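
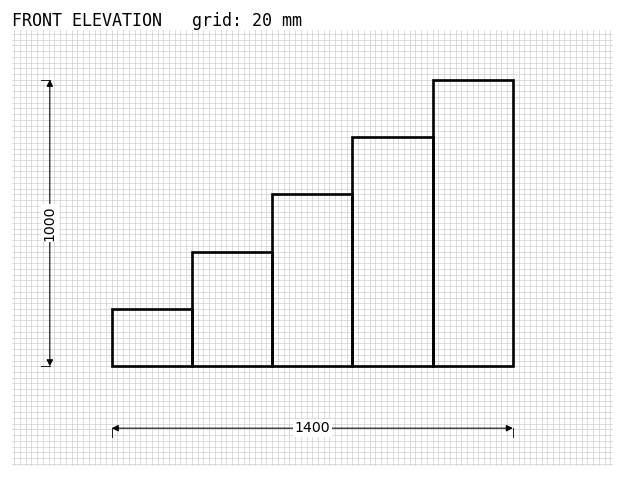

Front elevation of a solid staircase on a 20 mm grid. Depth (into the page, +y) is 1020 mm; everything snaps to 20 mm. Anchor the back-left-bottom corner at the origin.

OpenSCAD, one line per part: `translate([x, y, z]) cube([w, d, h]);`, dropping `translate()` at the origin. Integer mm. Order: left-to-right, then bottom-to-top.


cube([280, 1020, 200]);
translate([280, 0, 0]) cube([280, 1020, 400]);
translate([560, 0, 0]) cube([280, 1020, 600]);
translate([840, 0, 0]) cube([280, 1020, 800]);
translate([1120, 0, 0]) cube([280, 1020, 1000]);


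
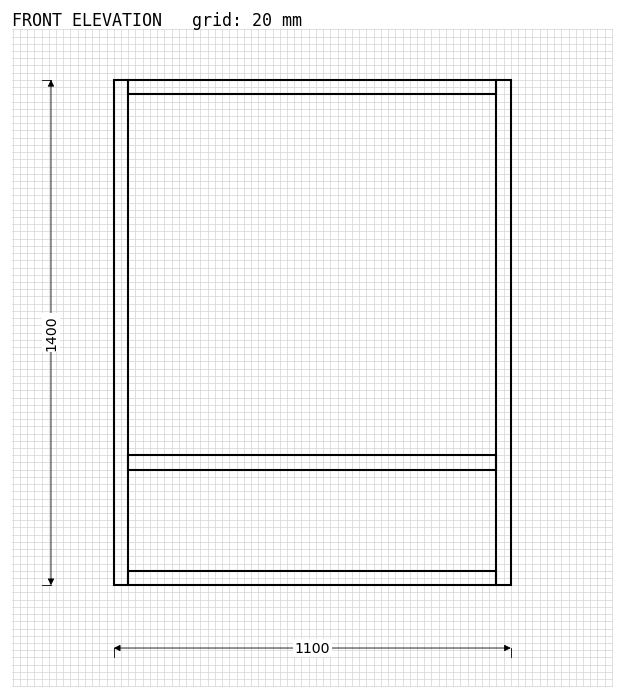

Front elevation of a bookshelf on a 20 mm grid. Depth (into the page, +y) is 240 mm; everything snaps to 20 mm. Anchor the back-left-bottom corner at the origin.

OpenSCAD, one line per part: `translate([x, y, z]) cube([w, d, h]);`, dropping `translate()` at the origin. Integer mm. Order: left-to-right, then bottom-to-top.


cube([40, 240, 1400]);
translate([40, 0, 0]) cube([1020, 240, 40]);
translate([40, 0, 320]) cube([1020, 240, 40]);
translate([40, 0, 1360]) cube([1020, 240, 40]);
translate([1060, 0, 0]) cube([40, 240, 1400]);


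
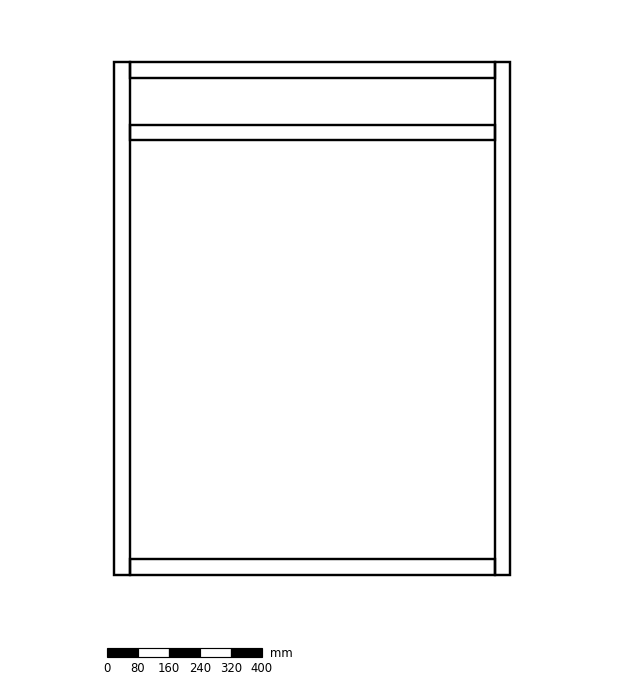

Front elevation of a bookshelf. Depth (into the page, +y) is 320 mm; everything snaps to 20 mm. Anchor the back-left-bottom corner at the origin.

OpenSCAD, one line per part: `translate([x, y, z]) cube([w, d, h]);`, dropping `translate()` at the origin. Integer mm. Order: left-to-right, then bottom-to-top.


cube([40, 320, 1320]);
translate([40, 0, 0]) cube([940, 320, 40]);
translate([40, 0, 1120]) cube([940, 320, 40]);
translate([40, 0, 1280]) cube([940, 320, 40]);
translate([980, 0, 0]) cube([40, 320, 1320]);


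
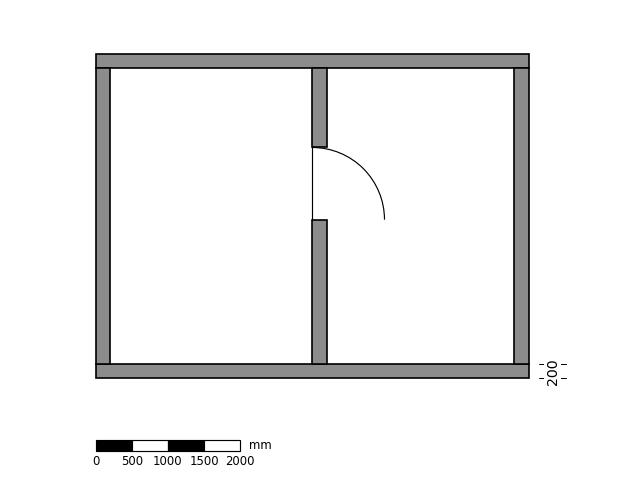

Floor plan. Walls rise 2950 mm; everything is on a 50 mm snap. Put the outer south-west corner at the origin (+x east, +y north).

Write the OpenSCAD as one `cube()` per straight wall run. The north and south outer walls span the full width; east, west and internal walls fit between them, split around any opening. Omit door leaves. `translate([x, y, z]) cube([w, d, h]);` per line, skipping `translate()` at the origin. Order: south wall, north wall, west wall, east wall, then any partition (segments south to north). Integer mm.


cube([6000, 200, 2950]);
translate([0, 4300, 0]) cube([6000, 200, 2950]);
translate([0, 200, 0]) cube([200, 4100, 2950]);
translate([5800, 200, 0]) cube([200, 4100, 2950]);
translate([3000, 200, 0]) cube([200, 2000, 2950]);
translate([3000, 3200, 0]) cube([200, 1100, 2950]);


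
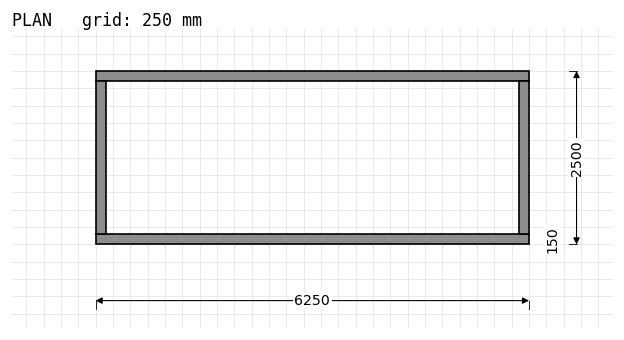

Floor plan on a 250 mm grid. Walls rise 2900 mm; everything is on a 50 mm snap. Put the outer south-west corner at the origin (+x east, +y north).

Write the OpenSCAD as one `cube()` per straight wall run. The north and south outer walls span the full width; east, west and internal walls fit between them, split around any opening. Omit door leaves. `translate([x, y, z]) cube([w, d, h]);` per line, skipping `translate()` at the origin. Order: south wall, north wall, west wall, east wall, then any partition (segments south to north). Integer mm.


cube([6250, 150, 2900]);
translate([0, 2350, 0]) cube([6250, 150, 2900]);
translate([0, 150, 0]) cube([150, 2200, 2900]);
translate([6100, 150, 0]) cube([150, 2200, 2900]);


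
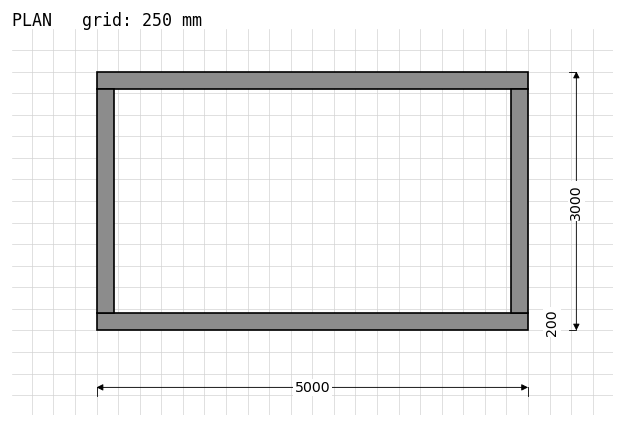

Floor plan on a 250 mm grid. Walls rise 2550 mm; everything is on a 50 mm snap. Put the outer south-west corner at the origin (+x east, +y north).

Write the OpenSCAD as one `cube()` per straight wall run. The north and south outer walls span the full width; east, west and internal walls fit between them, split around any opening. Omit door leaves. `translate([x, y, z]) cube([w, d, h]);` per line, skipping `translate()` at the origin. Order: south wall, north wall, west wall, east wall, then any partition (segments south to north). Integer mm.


cube([5000, 200, 2550]);
translate([0, 2800, 0]) cube([5000, 200, 2550]);
translate([0, 200, 0]) cube([200, 2600, 2550]);
translate([4800, 200, 0]) cube([200, 2600, 2550]);


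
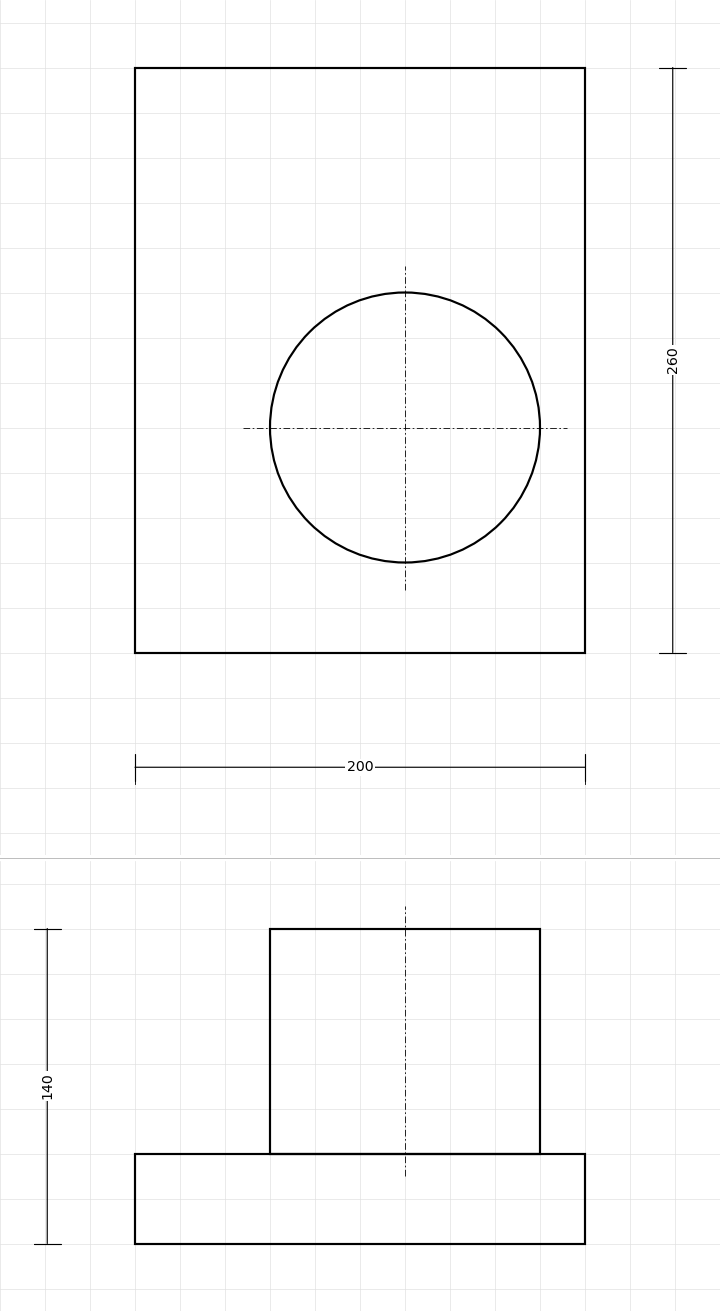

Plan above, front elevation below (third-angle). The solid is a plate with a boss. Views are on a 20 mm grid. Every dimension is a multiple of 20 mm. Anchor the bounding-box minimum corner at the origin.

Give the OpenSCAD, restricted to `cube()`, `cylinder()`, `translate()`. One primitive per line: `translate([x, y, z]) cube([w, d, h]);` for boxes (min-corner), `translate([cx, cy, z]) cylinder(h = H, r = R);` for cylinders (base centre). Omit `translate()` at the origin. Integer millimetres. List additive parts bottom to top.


cube([200, 260, 40]);
translate([120, 100, 40]) cylinder(h = 100, r = 60);


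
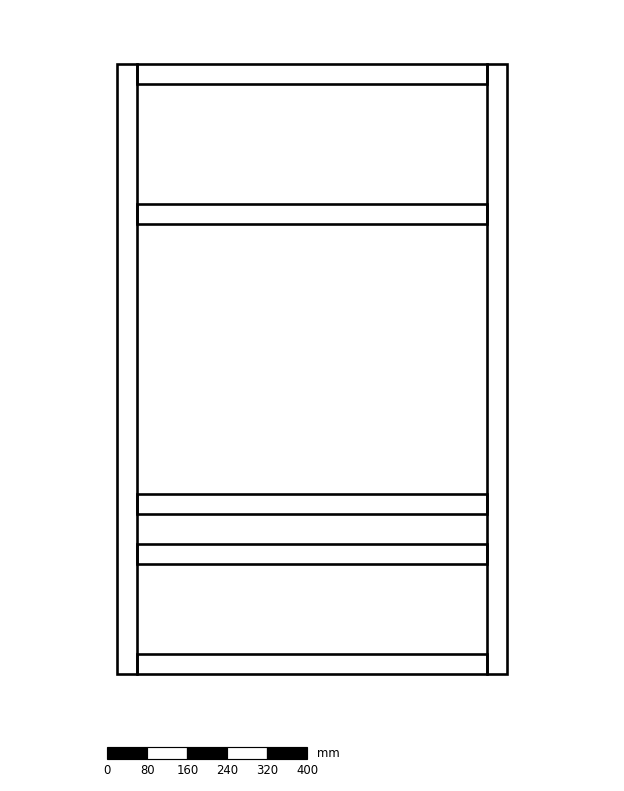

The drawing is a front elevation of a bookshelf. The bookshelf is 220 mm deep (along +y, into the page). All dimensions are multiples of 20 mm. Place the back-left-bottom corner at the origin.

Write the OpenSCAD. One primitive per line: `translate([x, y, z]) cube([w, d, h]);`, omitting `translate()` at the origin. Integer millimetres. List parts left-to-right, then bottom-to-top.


cube([40, 220, 1220]);
translate([40, 0, 0]) cube([700, 220, 40]);
translate([40, 0, 220]) cube([700, 220, 40]);
translate([40, 0, 320]) cube([700, 220, 40]);
translate([40, 0, 900]) cube([700, 220, 40]);
translate([40, 0, 1180]) cube([700, 220, 40]);
translate([740, 0, 0]) cube([40, 220, 1220]);


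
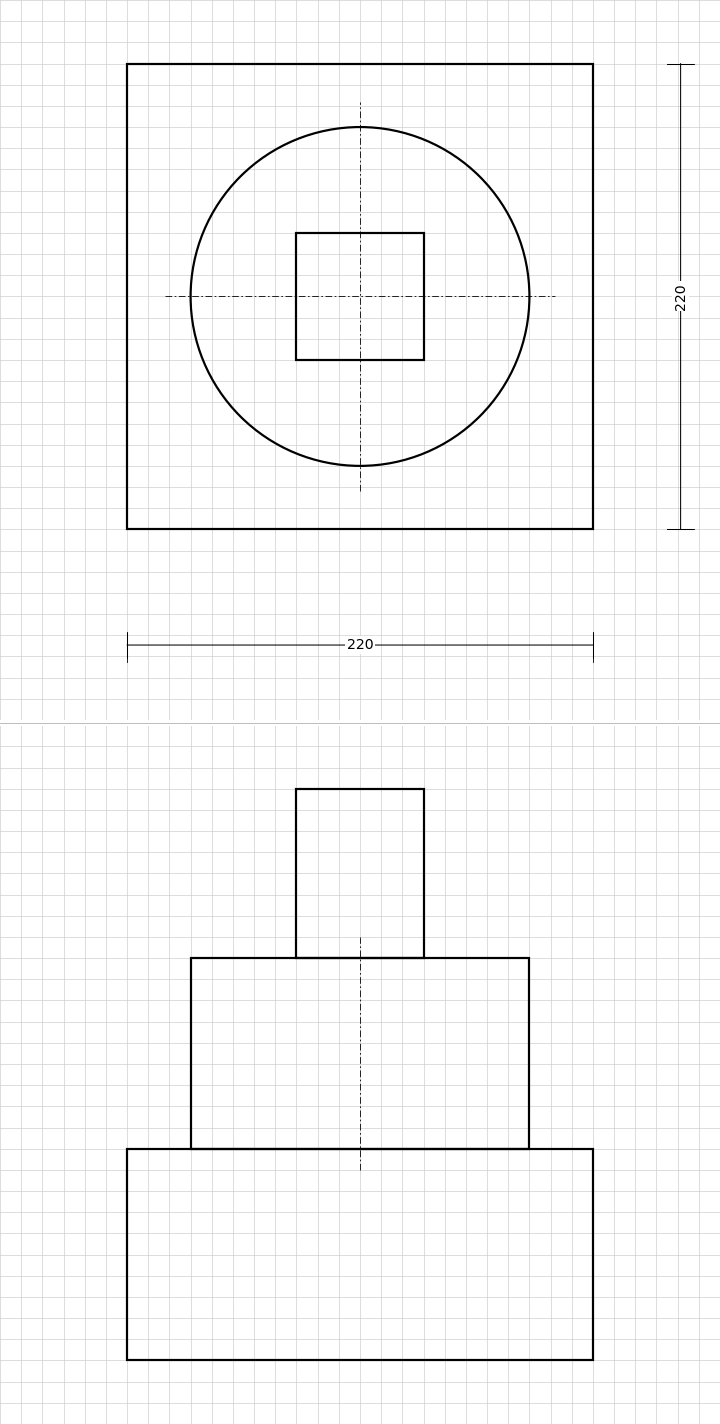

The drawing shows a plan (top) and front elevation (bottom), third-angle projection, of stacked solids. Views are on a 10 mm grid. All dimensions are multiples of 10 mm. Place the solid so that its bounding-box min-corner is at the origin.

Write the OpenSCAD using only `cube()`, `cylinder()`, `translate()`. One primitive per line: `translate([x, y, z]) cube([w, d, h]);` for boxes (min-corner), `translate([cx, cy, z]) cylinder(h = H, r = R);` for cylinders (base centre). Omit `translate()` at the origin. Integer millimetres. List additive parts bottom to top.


cube([220, 220, 100]);
translate([110, 110, 100]) cylinder(h = 90, r = 80);
translate([80, 80, 190]) cube([60, 60, 80]);


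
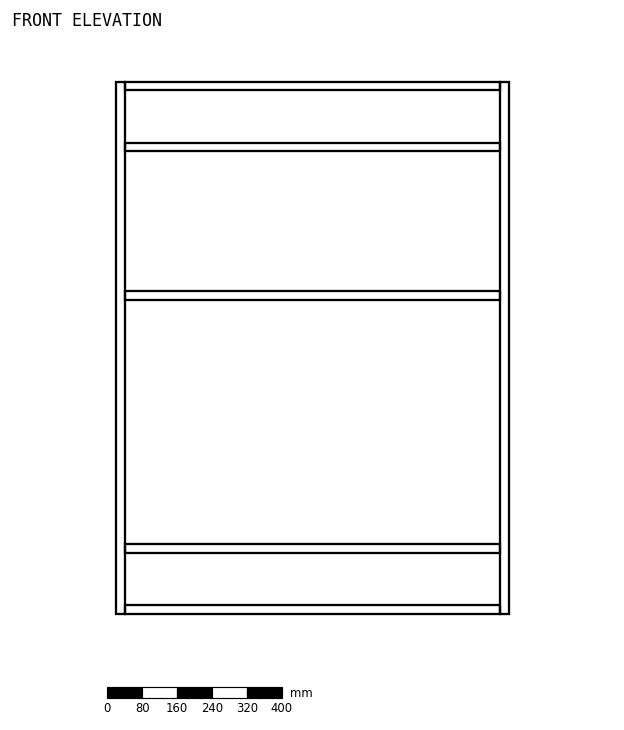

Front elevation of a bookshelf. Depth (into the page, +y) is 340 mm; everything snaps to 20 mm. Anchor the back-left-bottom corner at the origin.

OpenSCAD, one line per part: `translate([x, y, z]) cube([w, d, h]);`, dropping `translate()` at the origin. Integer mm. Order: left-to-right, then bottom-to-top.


cube([20, 340, 1220]);
translate([20, 0, 0]) cube([860, 340, 20]);
translate([20, 0, 140]) cube([860, 340, 20]);
translate([20, 0, 720]) cube([860, 340, 20]);
translate([20, 0, 1060]) cube([860, 340, 20]);
translate([20, 0, 1200]) cube([860, 340, 20]);
translate([880, 0, 0]) cube([20, 340, 1220]);


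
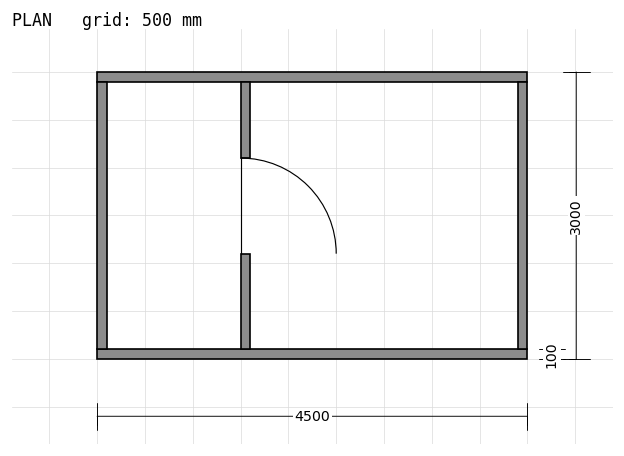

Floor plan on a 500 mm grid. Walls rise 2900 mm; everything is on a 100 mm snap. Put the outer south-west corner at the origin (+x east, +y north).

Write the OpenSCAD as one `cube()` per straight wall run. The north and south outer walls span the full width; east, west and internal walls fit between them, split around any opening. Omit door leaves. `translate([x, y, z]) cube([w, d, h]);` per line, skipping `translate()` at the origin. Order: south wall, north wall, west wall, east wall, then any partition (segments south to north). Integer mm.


cube([4500, 100, 2900]);
translate([0, 2900, 0]) cube([4500, 100, 2900]);
translate([0, 100, 0]) cube([100, 2800, 2900]);
translate([4400, 100, 0]) cube([100, 2800, 2900]);
translate([1500, 100, 0]) cube([100, 1000, 2900]);
translate([1500, 2100, 0]) cube([100, 800, 2900]);


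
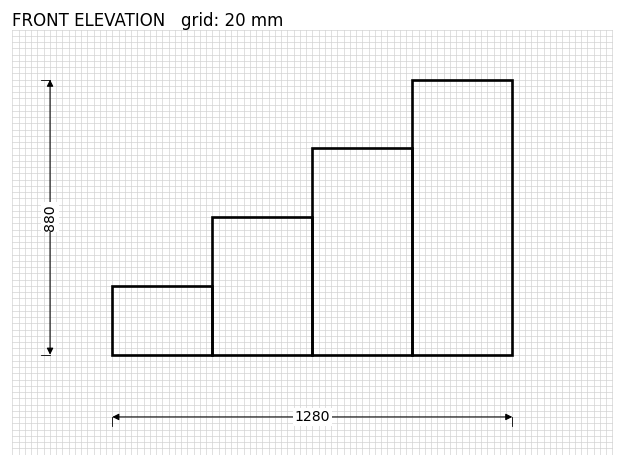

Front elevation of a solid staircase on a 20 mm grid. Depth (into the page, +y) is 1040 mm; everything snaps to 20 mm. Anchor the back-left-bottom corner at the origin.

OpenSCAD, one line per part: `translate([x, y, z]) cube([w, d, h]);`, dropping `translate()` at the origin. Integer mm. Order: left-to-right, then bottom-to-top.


cube([320, 1040, 220]);
translate([320, 0, 0]) cube([320, 1040, 440]);
translate([640, 0, 0]) cube([320, 1040, 660]);
translate([960, 0, 0]) cube([320, 1040, 880]);


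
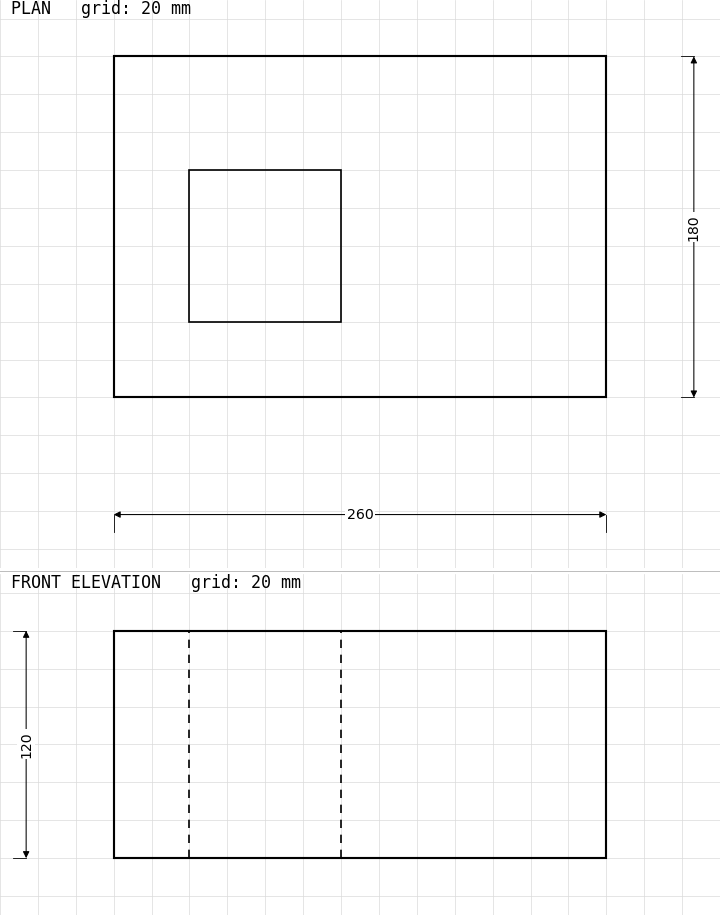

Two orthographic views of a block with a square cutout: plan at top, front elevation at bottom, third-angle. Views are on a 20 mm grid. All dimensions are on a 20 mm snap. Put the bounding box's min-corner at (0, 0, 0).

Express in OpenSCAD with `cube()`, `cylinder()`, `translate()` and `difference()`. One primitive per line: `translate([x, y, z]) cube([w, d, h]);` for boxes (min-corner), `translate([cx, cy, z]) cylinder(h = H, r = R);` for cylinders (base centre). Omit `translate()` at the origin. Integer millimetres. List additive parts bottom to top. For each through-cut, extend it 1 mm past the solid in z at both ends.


difference() {
  cube([260, 180, 120]);
  translate([40, 40, -1]) cube([80, 80, 122]);
}


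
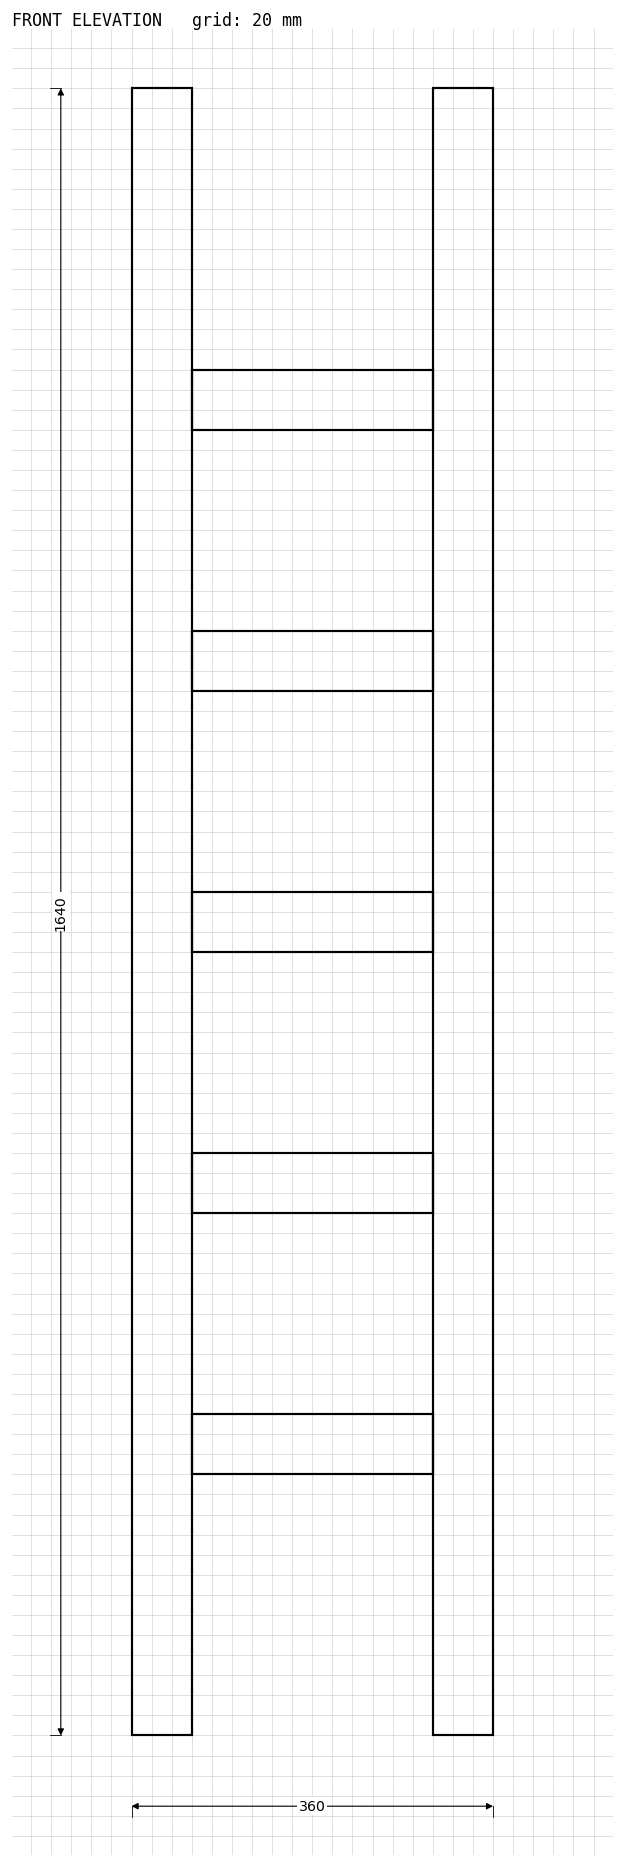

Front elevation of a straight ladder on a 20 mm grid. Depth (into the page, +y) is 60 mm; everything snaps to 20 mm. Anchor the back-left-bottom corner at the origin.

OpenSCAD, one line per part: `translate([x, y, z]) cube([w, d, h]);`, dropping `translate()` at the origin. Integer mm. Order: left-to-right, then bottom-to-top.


cube([60, 60, 1640]);
translate([60, 0, 260]) cube([240, 60, 60]);
translate([60, 0, 520]) cube([240, 60, 60]);
translate([60, 0, 780]) cube([240, 60, 60]);
translate([60, 0, 1040]) cube([240, 60, 60]);
translate([60, 0, 1300]) cube([240, 60, 60]);
translate([300, 0, 0]) cube([60, 60, 1640]);


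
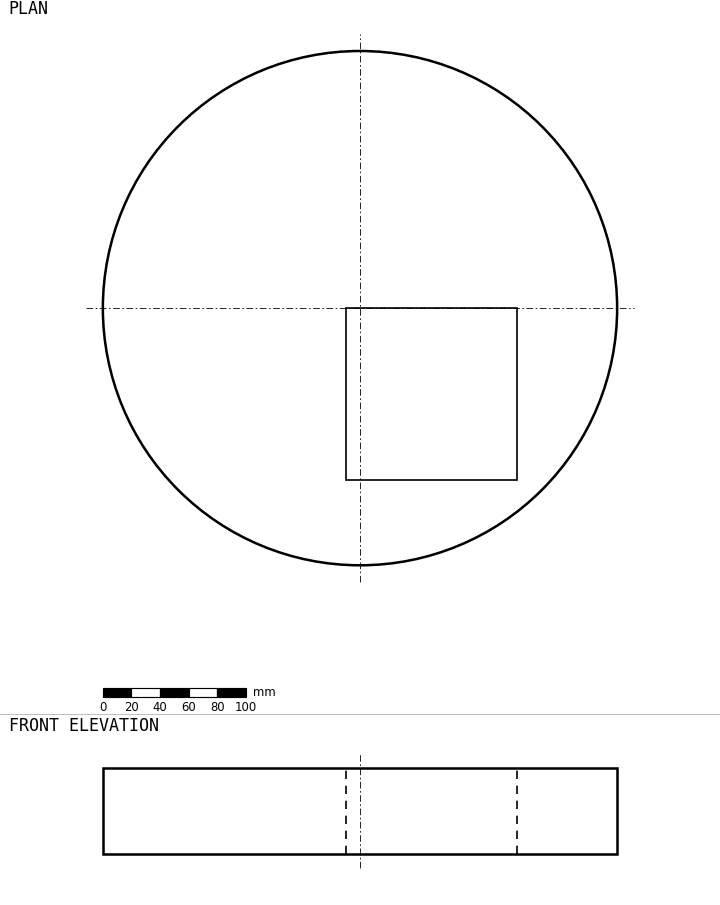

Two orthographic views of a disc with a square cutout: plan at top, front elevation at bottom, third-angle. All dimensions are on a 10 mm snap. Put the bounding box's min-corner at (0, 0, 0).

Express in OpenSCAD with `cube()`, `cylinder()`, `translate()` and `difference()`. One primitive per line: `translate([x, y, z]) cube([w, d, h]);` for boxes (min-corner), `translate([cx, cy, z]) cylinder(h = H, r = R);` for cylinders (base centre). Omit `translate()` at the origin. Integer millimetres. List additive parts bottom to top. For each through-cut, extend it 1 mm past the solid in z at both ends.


difference() {
  translate([180, 180, 0]) cylinder(h = 60, r = 180);
  translate([170, 60, -1]) cube([120, 120, 62]);
}


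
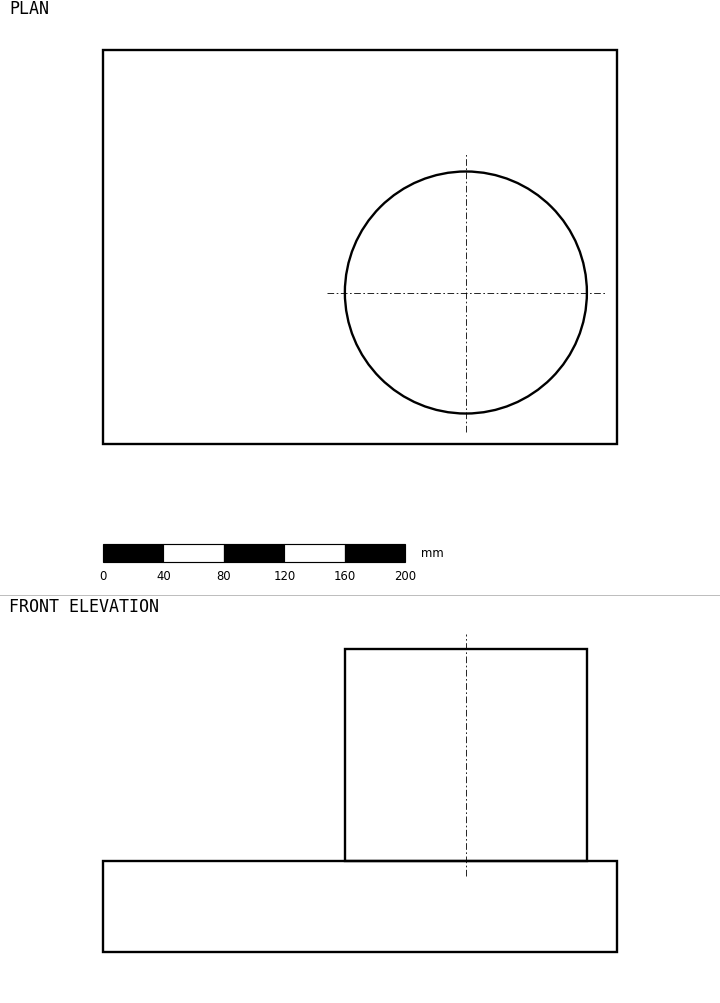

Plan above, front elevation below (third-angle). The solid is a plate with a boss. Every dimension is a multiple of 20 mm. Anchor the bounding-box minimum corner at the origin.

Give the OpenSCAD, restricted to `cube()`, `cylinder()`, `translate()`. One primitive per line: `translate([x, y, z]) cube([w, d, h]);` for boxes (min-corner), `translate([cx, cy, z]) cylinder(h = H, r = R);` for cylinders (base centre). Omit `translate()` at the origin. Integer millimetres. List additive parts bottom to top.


cube([340, 260, 60]);
translate([240, 100, 60]) cylinder(h = 140, r = 80);


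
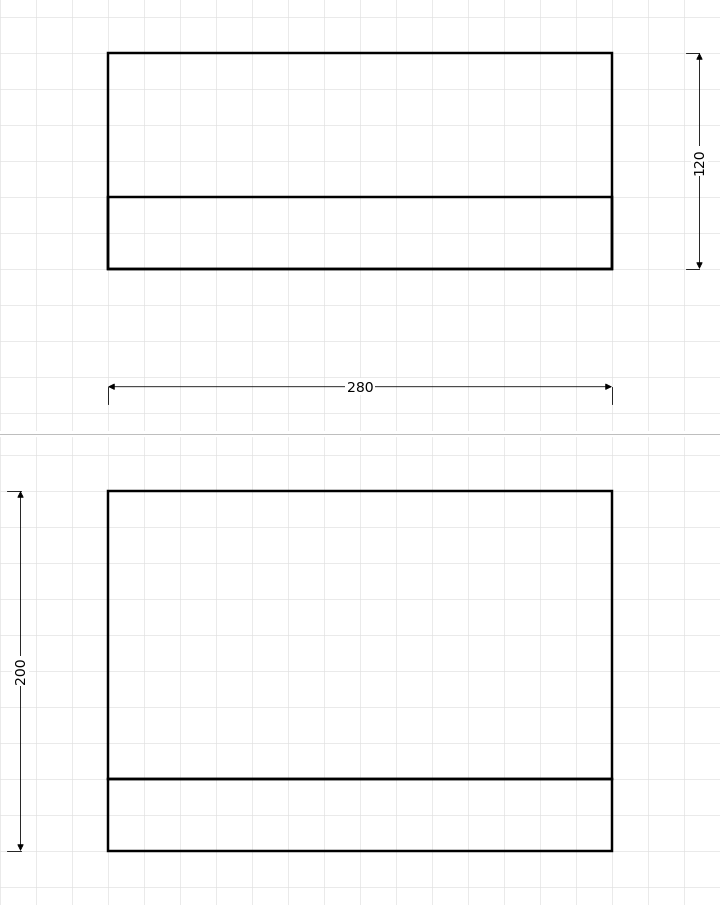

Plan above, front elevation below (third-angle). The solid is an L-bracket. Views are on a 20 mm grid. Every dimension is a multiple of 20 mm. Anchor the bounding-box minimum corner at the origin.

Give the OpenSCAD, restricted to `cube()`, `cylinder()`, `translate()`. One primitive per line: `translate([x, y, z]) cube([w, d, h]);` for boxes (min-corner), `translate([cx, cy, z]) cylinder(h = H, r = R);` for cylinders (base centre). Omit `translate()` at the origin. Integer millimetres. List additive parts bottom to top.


cube([280, 120, 40]);
translate([0, 0, 40]) cube([280, 40, 160]);


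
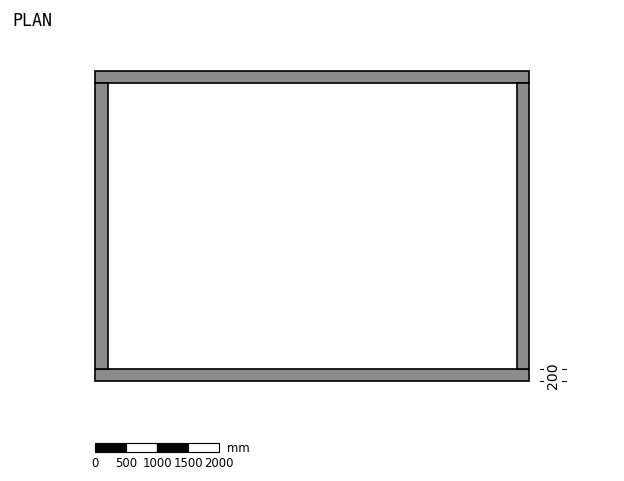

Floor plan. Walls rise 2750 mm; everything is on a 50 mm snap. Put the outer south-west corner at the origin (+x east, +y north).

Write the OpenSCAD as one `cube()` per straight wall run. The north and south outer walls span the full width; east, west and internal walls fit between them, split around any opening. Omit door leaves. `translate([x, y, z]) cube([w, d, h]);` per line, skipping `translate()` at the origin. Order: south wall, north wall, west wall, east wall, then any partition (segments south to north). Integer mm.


cube([7000, 200, 2750]);
translate([0, 4800, 0]) cube([7000, 200, 2750]);
translate([0, 200, 0]) cube([200, 4600, 2750]);
translate([6800, 200, 0]) cube([200, 4600, 2750]);


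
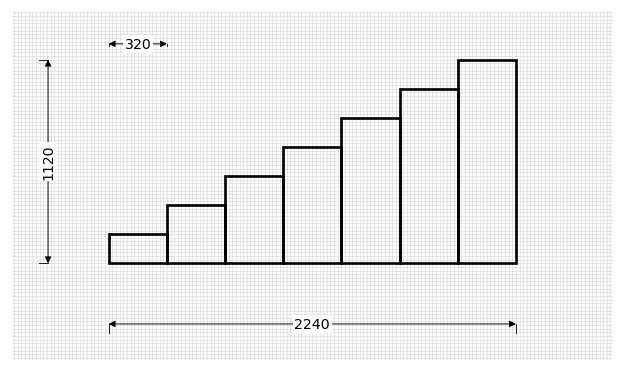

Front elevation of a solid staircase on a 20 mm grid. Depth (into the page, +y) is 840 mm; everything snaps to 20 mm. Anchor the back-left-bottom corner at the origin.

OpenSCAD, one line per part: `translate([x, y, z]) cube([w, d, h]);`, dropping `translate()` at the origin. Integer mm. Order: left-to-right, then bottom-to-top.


cube([320, 840, 160]);
translate([320, 0, 0]) cube([320, 840, 320]);
translate([640, 0, 0]) cube([320, 840, 480]);
translate([960, 0, 0]) cube([320, 840, 640]);
translate([1280, 0, 0]) cube([320, 840, 800]);
translate([1600, 0, 0]) cube([320, 840, 960]);
translate([1920, 0, 0]) cube([320, 840, 1120]);


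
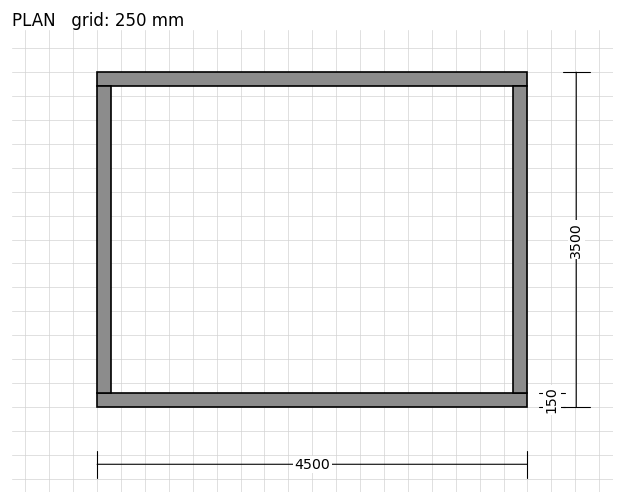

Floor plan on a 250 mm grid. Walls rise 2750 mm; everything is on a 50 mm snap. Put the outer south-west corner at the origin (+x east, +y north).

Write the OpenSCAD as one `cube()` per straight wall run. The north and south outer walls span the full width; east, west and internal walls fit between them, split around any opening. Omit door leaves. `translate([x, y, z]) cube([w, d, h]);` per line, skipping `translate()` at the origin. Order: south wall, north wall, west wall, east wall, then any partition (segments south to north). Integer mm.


cube([4500, 150, 2750]);
translate([0, 3350, 0]) cube([4500, 150, 2750]);
translate([0, 150, 0]) cube([150, 3200, 2750]);
translate([4350, 150, 0]) cube([150, 3200, 2750]);


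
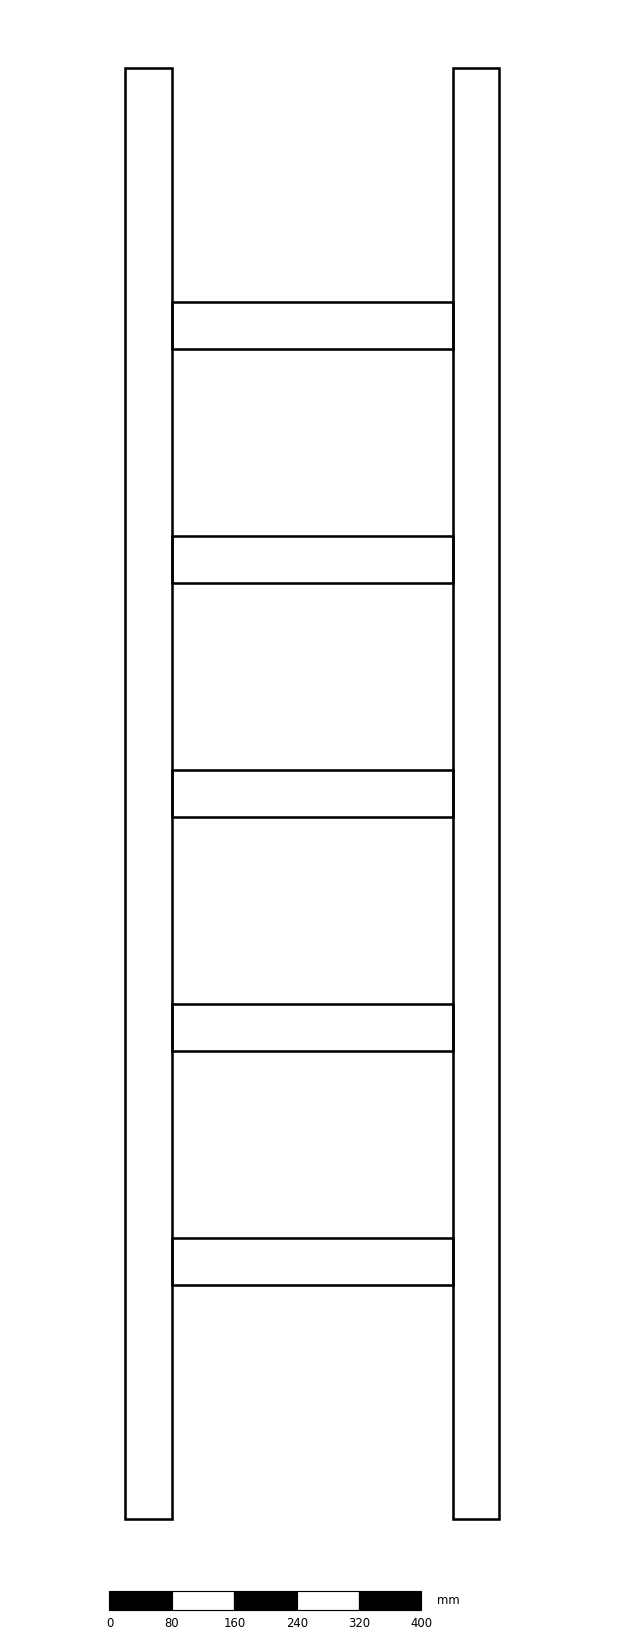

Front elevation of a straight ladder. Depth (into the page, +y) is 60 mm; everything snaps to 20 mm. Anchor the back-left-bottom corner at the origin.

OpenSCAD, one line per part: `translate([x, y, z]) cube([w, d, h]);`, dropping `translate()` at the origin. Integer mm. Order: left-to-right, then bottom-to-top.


cube([60, 60, 1860]);
translate([60, 0, 300]) cube([360, 60, 60]);
translate([60, 0, 600]) cube([360, 60, 60]);
translate([60, 0, 900]) cube([360, 60, 60]);
translate([60, 0, 1200]) cube([360, 60, 60]);
translate([60, 0, 1500]) cube([360, 60, 60]);
translate([420, 0, 0]) cube([60, 60, 1860]);


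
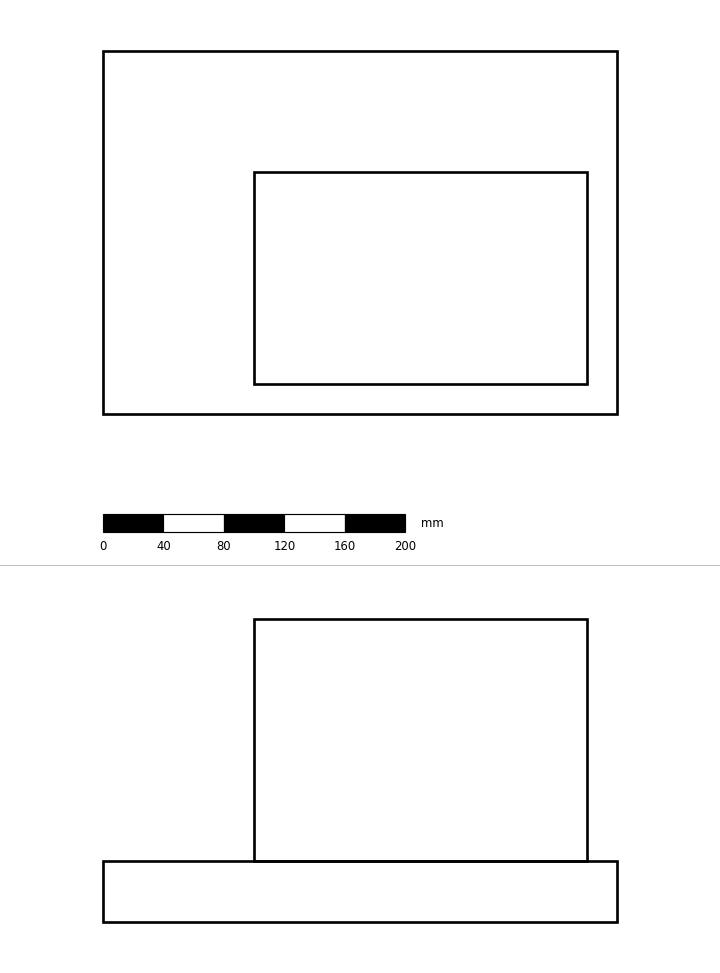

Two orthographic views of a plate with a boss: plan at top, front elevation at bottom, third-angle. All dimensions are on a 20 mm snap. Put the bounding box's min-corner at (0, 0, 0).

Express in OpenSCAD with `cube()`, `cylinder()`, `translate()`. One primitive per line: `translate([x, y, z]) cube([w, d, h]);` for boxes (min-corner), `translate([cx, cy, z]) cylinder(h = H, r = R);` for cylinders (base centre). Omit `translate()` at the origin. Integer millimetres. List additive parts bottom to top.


cube([340, 240, 40]);
translate([100, 20, 40]) cube([220, 140, 160]);


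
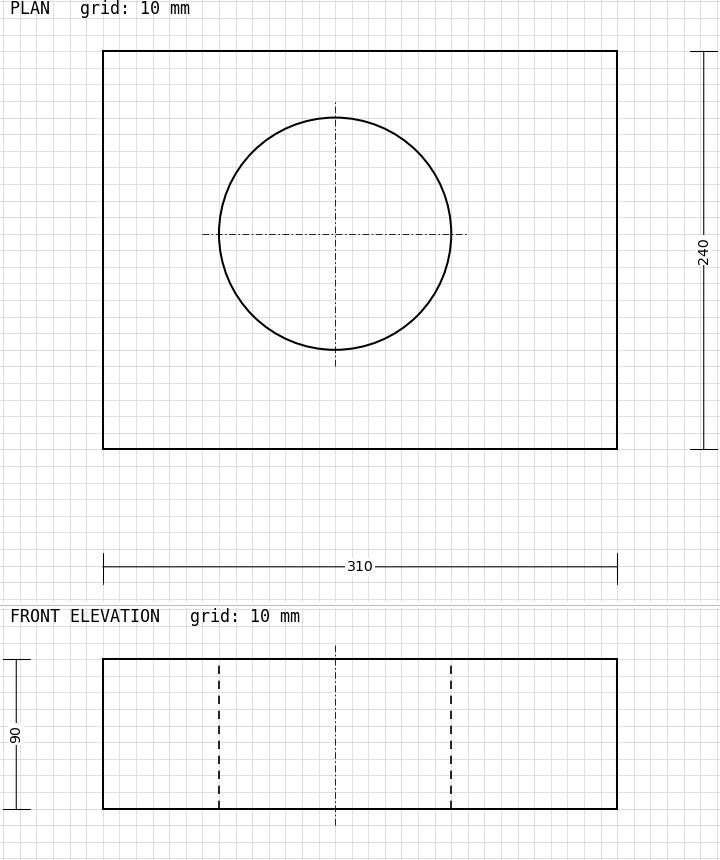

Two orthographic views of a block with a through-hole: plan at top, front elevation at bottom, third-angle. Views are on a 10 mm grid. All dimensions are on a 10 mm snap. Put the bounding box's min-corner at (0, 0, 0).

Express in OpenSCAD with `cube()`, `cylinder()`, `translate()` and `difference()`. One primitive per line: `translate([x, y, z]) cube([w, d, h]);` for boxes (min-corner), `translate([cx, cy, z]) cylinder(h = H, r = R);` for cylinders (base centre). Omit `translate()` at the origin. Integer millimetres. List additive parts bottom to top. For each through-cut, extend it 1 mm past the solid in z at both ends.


difference() {
  cube([310, 240, 90]);
  translate([140, 130, -1]) cylinder(h = 92, r = 70);
}


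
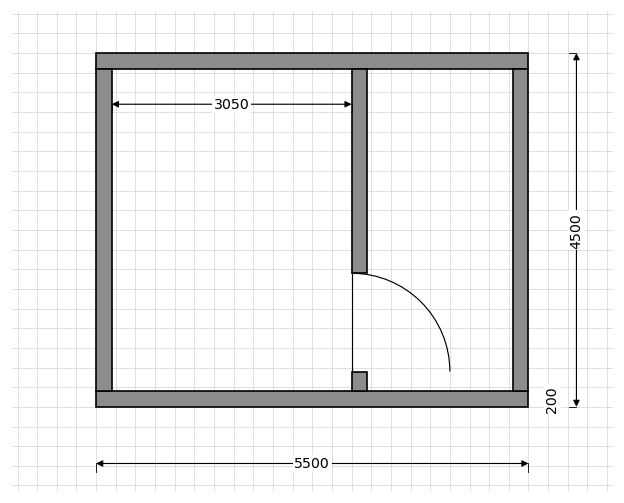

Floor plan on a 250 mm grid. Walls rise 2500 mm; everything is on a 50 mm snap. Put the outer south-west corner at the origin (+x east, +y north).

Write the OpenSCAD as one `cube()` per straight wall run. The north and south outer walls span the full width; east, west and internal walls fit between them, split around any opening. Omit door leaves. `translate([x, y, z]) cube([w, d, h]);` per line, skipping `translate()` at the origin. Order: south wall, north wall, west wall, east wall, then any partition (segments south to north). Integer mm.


cube([5500, 200, 2500]);
translate([0, 4300, 0]) cube([5500, 200, 2500]);
translate([0, 200, 0]) cube([200, 4100, 2500]);
translate([5300, 200, 0]) cube([200, 4100, 2500]);
translate([3250, 200, 0]) cube([200, 250, 2500]);
translate([3250, 1700, 0]) cube([200, 2600, 2500]);


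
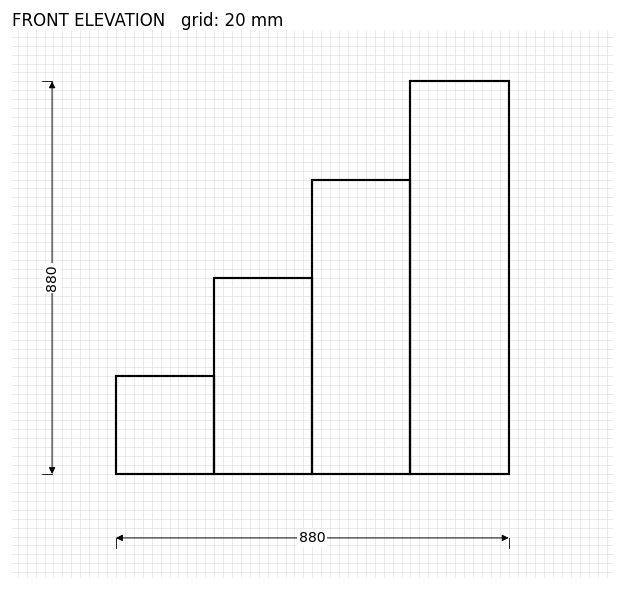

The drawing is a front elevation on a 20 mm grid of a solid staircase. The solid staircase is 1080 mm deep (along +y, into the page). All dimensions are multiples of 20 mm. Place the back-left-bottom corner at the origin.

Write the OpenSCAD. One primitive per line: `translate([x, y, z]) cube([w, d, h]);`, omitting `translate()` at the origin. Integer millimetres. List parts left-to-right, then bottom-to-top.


cube([220, 1080, 220]);
translate([220, 0, 0]) cube([220, 1080, 440]);
translate([440, 0, 0]) cube([220, 1080, 660]);
translate([660, 0, 0]) cube([220, 1080, 880]);


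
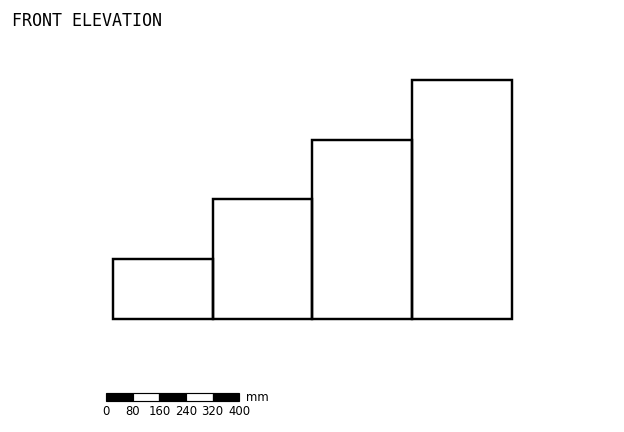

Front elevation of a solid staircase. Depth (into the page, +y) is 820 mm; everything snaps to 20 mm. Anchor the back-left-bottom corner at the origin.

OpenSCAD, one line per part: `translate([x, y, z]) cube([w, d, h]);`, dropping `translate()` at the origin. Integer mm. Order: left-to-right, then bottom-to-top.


cube([300, 820, 180]);
translate([300, 0, 0]) cube([300, 820, 360]);
translate([600, 0, 0]) cube([300, 820, 540]);
translate([900, 0, 0]) cube([300, 820, 720]);


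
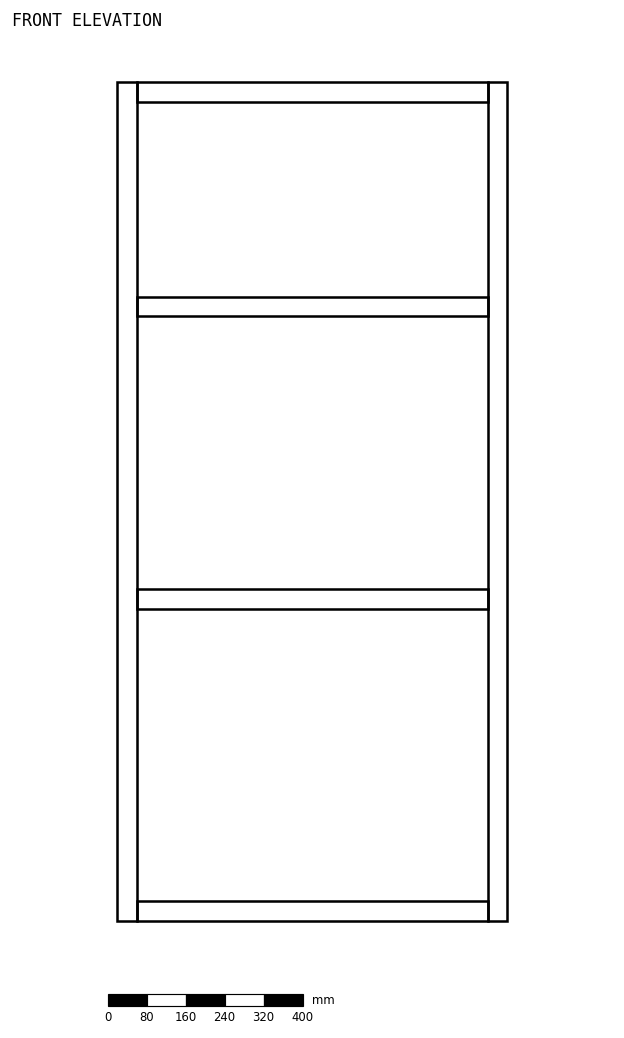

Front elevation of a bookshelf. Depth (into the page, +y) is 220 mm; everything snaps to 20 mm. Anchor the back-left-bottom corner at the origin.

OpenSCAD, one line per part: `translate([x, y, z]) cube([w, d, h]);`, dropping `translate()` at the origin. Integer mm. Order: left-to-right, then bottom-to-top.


cube([40, 220, 1720]);
translate([40, 0, 0]) cube([720, 220, 40]);
translate([40, 0, 640]) cube([720, 220, 40]);
translate([40, 0, 1240]) cube([720, 220, 40]);
translate([40, 0, 1680]) cube([720, 220, 40]);
translate([760, 0, 0]) cube([40, 220, 1720]);


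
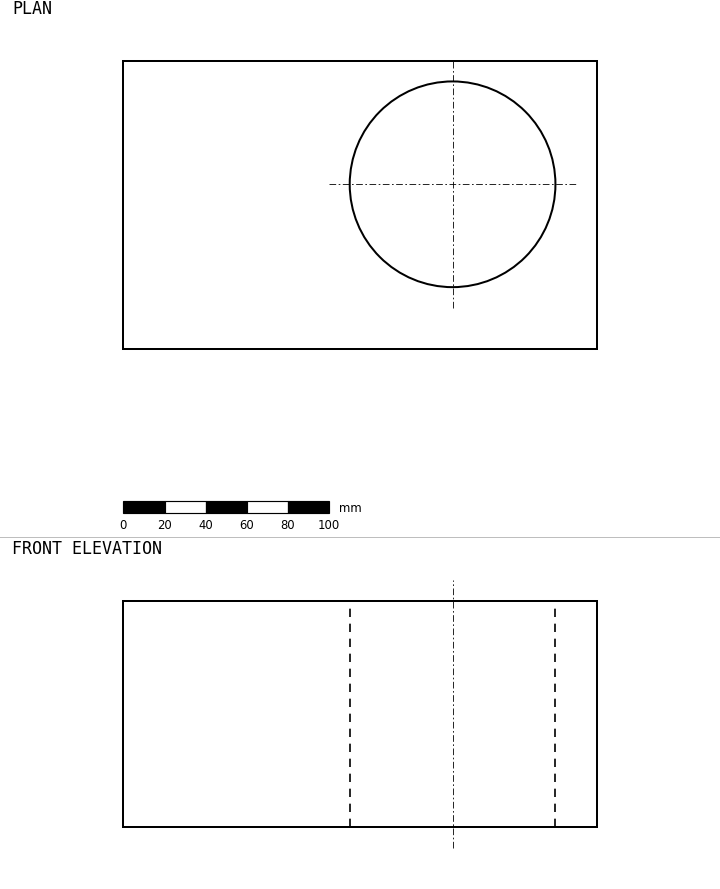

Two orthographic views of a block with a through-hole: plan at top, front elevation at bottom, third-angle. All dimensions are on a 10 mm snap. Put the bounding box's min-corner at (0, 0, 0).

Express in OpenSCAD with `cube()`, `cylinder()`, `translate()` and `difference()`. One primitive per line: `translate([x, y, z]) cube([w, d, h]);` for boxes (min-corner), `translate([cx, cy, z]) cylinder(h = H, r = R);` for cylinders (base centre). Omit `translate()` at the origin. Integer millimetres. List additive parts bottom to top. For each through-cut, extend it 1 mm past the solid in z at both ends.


difference() {
  cube([230, 140, 110]);
  translate([160, 80, -1]) cylinder(h = 112, r = 50);
}


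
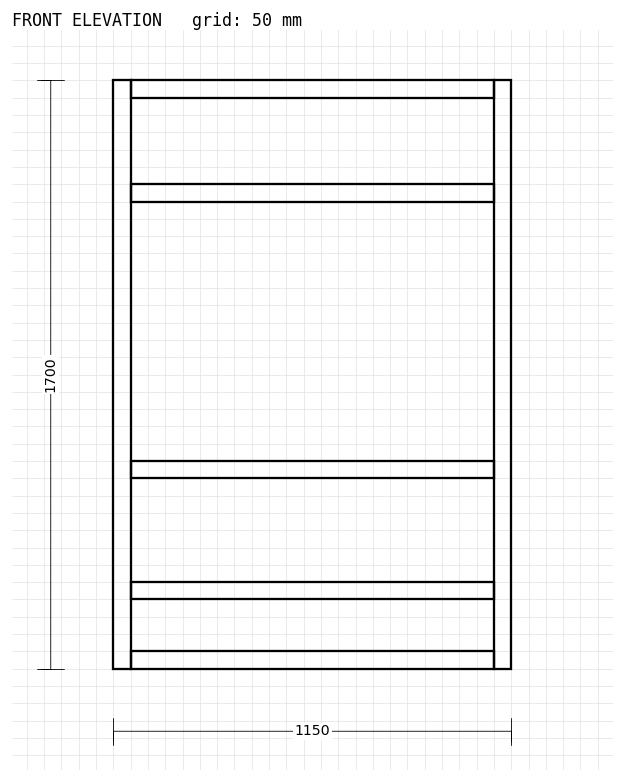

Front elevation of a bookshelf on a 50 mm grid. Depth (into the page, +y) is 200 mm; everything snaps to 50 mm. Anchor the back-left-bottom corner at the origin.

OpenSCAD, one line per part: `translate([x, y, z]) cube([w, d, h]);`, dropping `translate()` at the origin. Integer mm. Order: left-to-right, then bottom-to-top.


cube([50, 200, 1700]);
translate([50, 0, 0]) cube([1050, 200, 50]);
translate([50, 0, 200]) cube([1050, 200, 50]);
translate([50, 0, 550]) cube([1050, 200, 50]);
translate([50, 0, 1350]) cube([1050, 200, 50]);
translate([50, 0, 1650]) cube([1050, 200, 50]);
translate([1100, 0, 0]) cube([50, 200, 1700]);


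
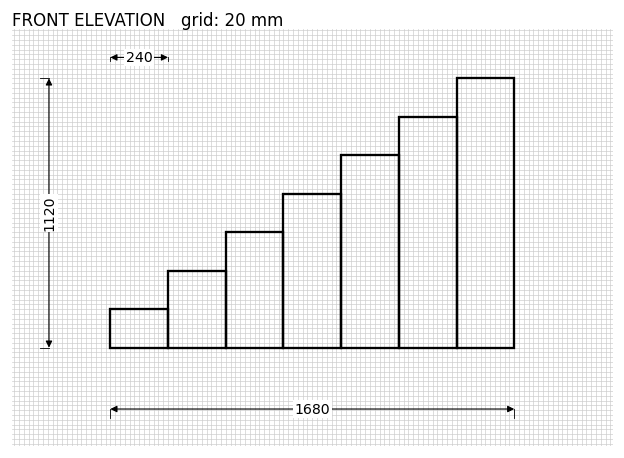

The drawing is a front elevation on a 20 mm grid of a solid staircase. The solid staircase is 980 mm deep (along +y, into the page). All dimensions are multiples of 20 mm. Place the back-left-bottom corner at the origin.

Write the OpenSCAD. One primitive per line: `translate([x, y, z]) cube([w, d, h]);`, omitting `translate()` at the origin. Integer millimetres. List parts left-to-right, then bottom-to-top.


cube([240, 980, 160]);
translate([240, 0, 0]) cube([240, 980, 320]);
translate([480, 0, 0]) cube([240, 980, 480]);
translate([720, 0, 0]) cube([240, 980, 640]);
translate([960, 0, 0]) cube([240, 980, 800]);
translate([1200, 0, 0]) cube([240, 980, 960]);
translate([1440, 0, 0]) cube([240, 980, 1120]);


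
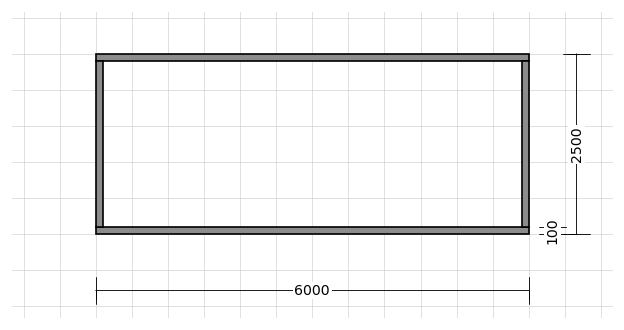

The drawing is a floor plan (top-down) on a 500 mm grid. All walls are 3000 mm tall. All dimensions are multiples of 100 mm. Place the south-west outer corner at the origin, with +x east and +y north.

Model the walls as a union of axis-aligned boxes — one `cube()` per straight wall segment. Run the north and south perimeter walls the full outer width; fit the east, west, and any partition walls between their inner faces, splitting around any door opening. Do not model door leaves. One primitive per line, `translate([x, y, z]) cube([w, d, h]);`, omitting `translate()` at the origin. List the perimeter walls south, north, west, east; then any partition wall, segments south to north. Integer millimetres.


cube([6000, 100, 3000]);
translate([0, 2400, 0]) cube([6000, 100, 3000]);
translate([0, 100, 0]) cube([100, 2300, 3000]);
translate([5900, 100, 0]) cube([100, 2300, 3000]);


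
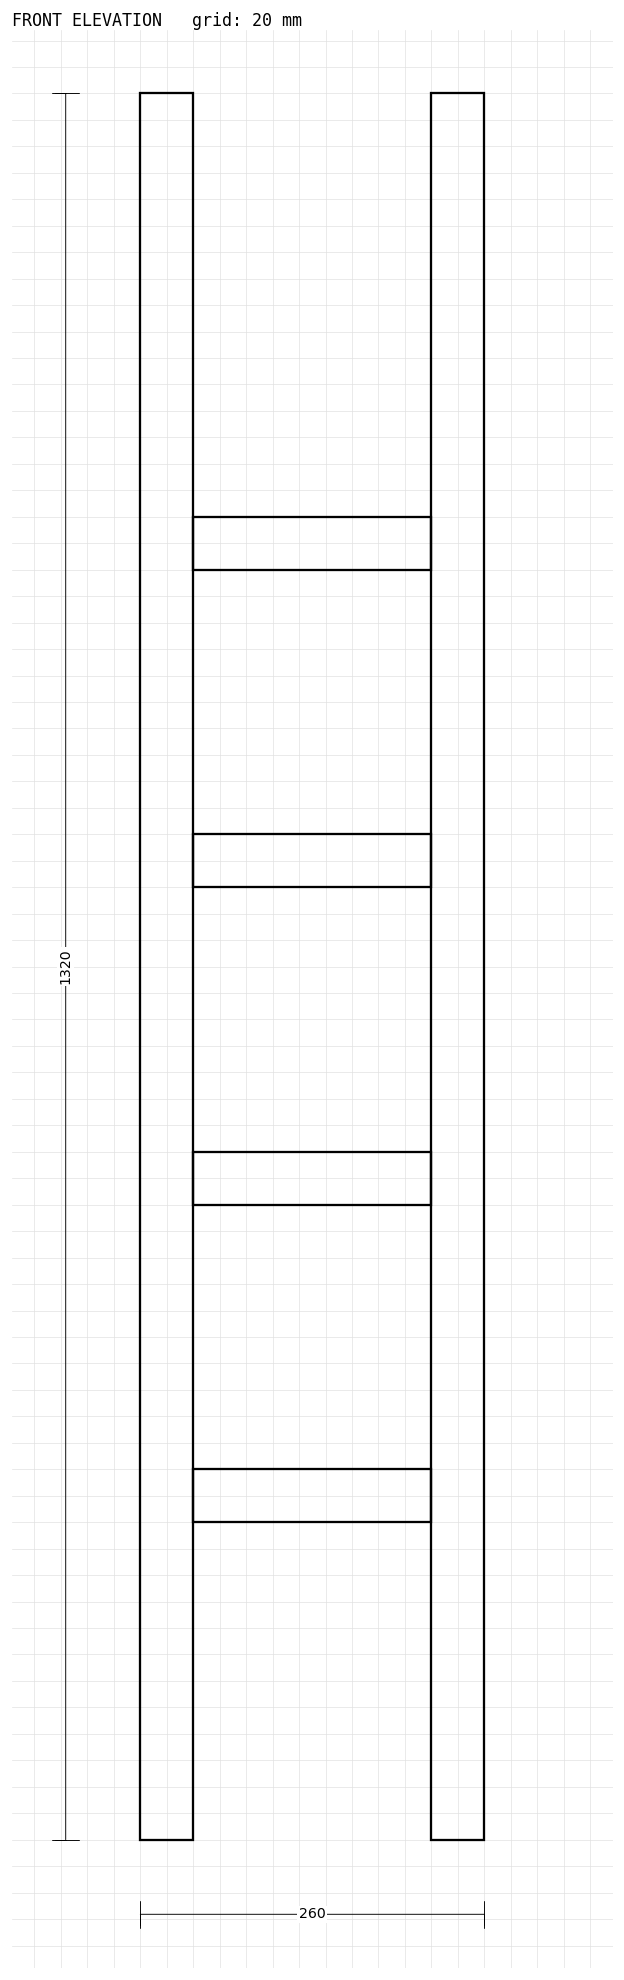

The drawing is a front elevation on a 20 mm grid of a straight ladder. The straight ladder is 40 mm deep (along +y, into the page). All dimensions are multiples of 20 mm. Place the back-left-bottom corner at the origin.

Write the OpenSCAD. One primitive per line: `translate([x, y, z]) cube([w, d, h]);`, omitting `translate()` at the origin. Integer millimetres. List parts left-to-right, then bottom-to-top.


cube([40, 40, 1320]);
translate([40, 0, 240]) cube([180, 40, 40]);
translate([40, 0, 480]) cube([180, 40, 40]);
translate([40, 0, 720]) cube([180, 40, 40]);
translate([40, 0, 960]) cube([180, 40, 40]);
translate([220, 0, 0]) cube([40, 40, 1320]);


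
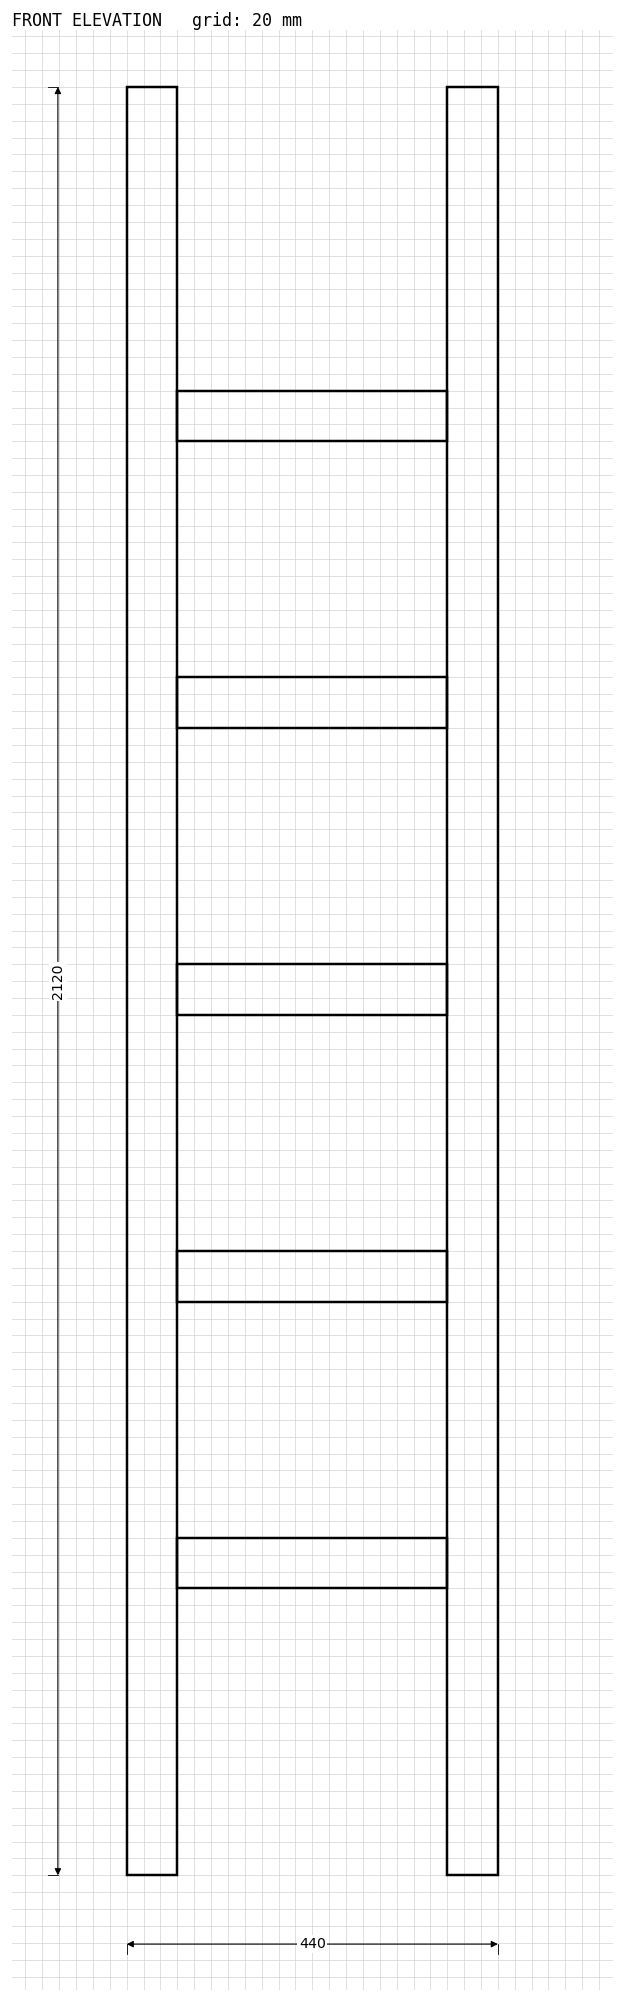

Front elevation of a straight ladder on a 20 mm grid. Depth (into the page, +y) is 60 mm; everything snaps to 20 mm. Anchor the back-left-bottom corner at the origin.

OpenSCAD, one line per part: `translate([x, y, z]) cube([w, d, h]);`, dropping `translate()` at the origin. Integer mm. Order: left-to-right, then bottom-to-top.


cube([60, 60, 2120]);
translate([60, 0, 340]) cube([320, 60, 60]);
translate([60, 0, 680]) cube([320, 60, 60]);
translate([60, 0, 1020]) cube([320, 60, 60]);
translate([60, 0, 1360]) cube([320, 60, 60]);
translate([60, 0, 1700]) cube([320, 60, 60]);
translate([380, 0, 0]) cube([60, 60, 2120]);


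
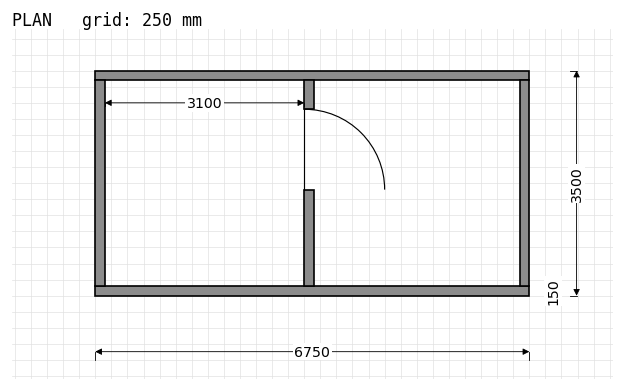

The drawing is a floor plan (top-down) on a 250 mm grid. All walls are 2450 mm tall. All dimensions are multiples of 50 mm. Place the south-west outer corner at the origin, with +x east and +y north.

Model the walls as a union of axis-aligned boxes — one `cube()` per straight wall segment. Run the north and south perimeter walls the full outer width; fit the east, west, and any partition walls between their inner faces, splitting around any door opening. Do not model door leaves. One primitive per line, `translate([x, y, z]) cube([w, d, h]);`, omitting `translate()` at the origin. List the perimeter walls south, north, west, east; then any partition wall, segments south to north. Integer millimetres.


cube([6750, 150, 2450]);
translate([0, 3350, 0]) cube([6750, 150, 2450]);
translate([0, 150, 0]) cube([150, 3200, 2450]);
translate([6600, 150, 0]) cube([150, 3200, 2450]);
translate([3250, 150, 0]) cube([150, 1500, 2450]);
translate([3250, 2900, 0]) cube([150, 450, 2450]);


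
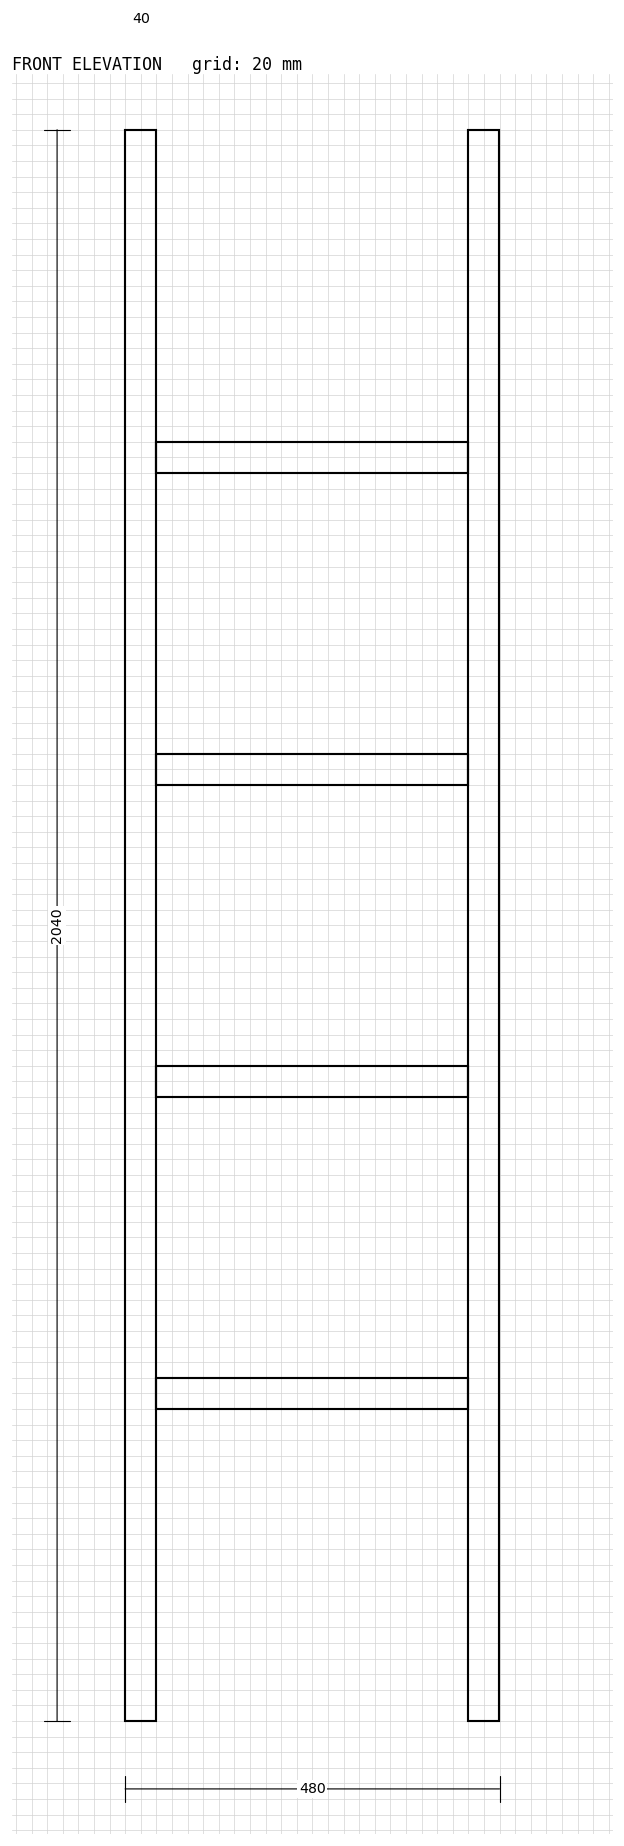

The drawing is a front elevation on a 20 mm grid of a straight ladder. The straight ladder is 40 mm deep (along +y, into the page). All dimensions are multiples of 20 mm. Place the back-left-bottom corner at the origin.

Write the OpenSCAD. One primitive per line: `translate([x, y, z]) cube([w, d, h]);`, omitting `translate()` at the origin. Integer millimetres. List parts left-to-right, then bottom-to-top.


cube([40, 40, 2040]);
translate([40, 0, 400]) cube([400, 40, 40]);
translate([40, 0, 800]) cube([400, 40, 40]);
translate([40, 0, 1200]) cube([400, 40, 40]);
translate([40, 0, 1600]) cube([400, 40, 40]);
translate([440, 0, 0]) cube([40, 40, 2040]);


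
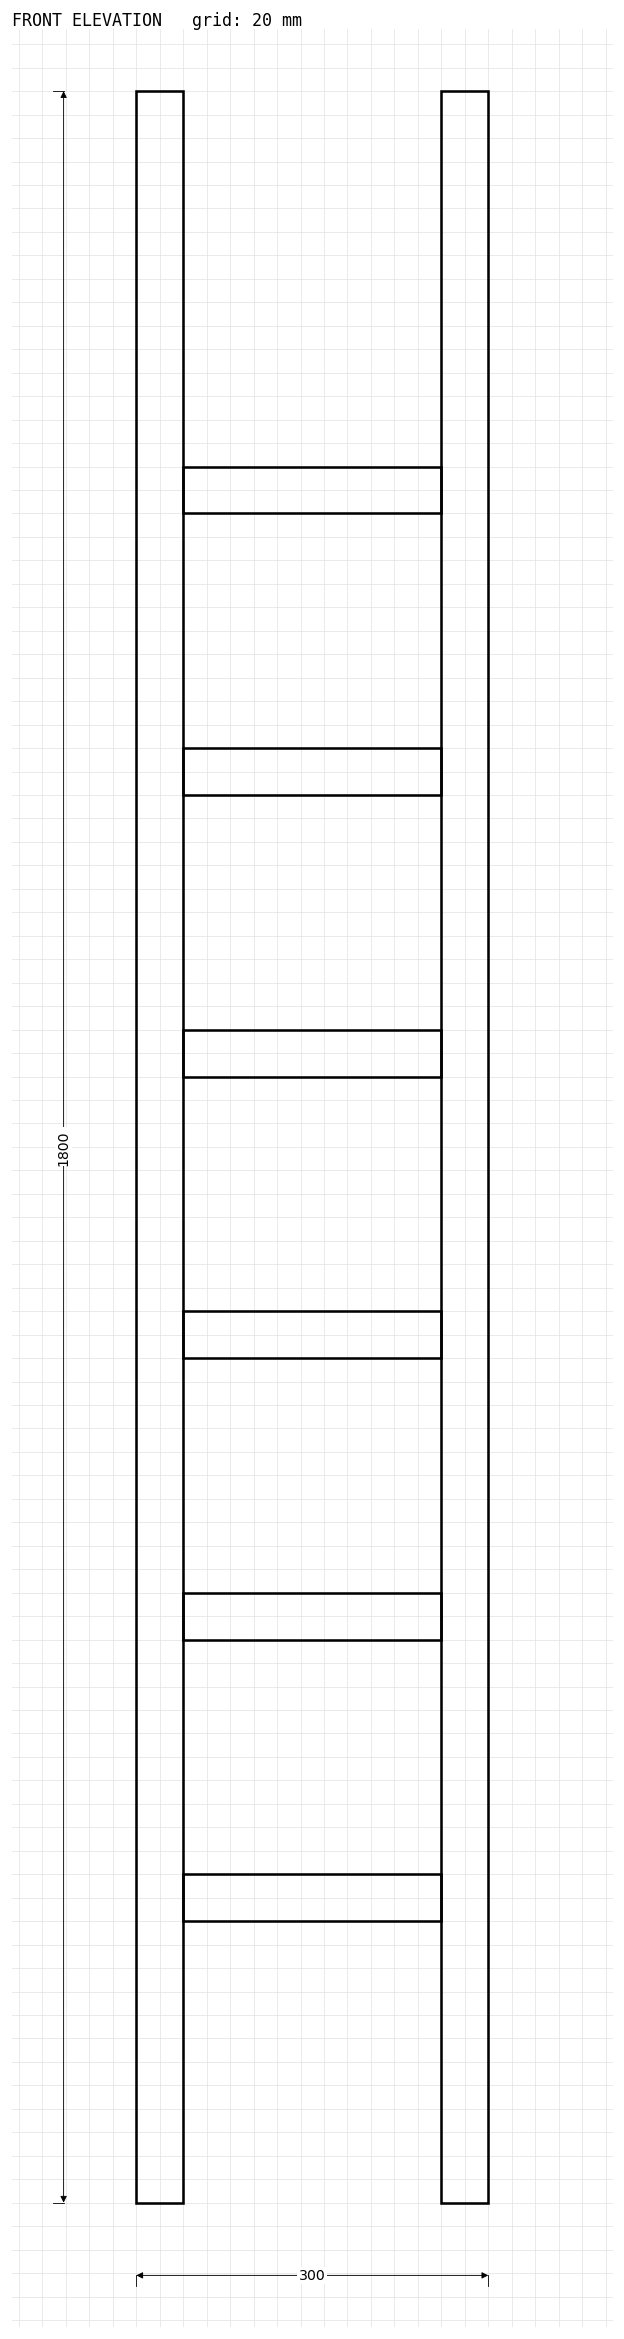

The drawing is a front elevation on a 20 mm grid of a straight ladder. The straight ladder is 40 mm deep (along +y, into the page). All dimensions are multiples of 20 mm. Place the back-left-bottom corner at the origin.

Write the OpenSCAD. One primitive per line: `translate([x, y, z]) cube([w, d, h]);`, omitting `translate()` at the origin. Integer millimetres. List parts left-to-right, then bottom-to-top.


cube([40, 40, 1800]);
translate([40, 0, 240]) cube([220, 40, 40]);
translate([40, 0, 480]) cube([220, 40, 40]);
translate([40, 0, 720]) cube([220, 40, 40]);
translate([40, 0, 960]) cube([220, 40, 40]);
translate([40, 0, 1200]) cube([220, 40, 40]);
translate([40, 0, 1440]) cube([220, 40, 40]);
translate([260, 0, 0]) cube([40, 40, 1800]);


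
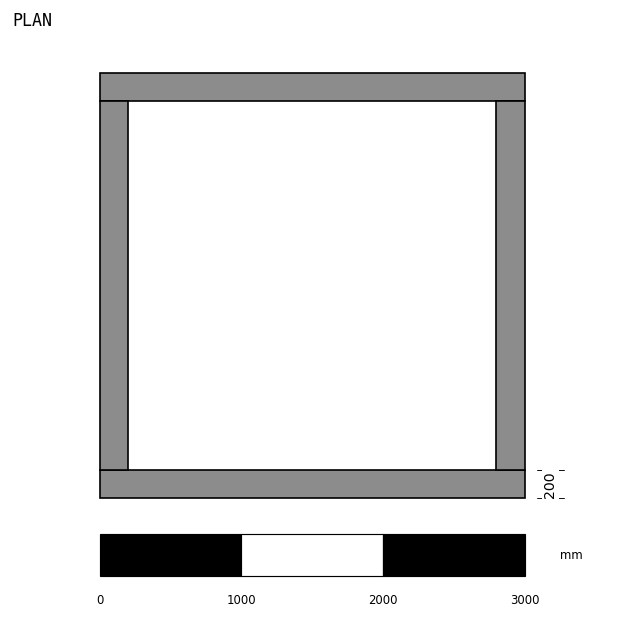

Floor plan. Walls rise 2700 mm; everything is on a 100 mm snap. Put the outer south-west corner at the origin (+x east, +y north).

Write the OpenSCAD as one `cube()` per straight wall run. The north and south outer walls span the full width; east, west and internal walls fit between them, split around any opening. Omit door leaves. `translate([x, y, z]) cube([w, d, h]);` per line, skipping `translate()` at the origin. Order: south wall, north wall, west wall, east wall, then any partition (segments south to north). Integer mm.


cube([3000, 200, 2700]);
translate([0, 2800, 0]) cube([3000, 200, 2700]);
translate([0, 200, 0]) cube([200, 2600, 2700]);
translate([2800, 200, 0]) cube([200, 2600, 2700]);
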